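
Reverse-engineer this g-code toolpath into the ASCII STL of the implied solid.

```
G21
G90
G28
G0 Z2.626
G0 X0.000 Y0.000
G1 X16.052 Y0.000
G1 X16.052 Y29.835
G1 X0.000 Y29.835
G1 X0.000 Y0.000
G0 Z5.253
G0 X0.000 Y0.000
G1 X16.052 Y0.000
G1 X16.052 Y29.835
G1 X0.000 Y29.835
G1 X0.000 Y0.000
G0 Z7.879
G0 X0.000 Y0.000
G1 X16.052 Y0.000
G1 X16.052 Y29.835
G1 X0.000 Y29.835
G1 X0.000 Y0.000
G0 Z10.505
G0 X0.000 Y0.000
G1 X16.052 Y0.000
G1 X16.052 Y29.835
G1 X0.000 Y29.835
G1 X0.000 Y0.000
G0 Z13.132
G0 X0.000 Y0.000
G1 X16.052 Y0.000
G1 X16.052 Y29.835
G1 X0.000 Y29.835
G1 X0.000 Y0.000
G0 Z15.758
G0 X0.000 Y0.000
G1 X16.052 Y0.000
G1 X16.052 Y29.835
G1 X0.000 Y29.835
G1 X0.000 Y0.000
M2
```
solid part
  facet normal 0.0000 0.0000 -1.0000
    outer loop
      vertex 16.052 29.835 0.000
      vertex 16.052 0.000 0.000
      vertex 0.000 0.000 0.000
    endloop
  endfacet
  facet normal 0.0000 0.0000 -1.0000
    outer loop
      vertex 0.000 29.835 0.000
      vertex 16.052 29.835 0.000
      vertex 0.000 0.000 0.000
    endloop
  endfacet
  facet normal 0.0000 0.0000 1.0000
    outer loop
      vertex 0.000 0.000 15.758
      vertex 16.052 0.000 15.758
      vertex 16.052 29.835 15.758
    endloop
  endfacet
  facet normal 0.0000 0.0000 1.0000
    outer loop
      vertex 0.000 0.000 15.758
      vertex 16.052 29.835 15.758
      vertex 0.000 29.835 15.758
    endloop
  endfacet
  facet normal 0.0000 -1.0000 0.0000
    outer loop
      vertex 0.000 0.000 0.000
      vertex 16.052 0.000 0.000
      vertex 16.052 0.000 15.758
    endloop
  endfacet
  facet normal 0.0000 -1.0000 0.0000
    outer loop
      vertex 0.000 0.000 0.000
      vertex 16.052 0.000 15.758
      vertex 0.000 0.000 15.758
    endloop
  endfacet
  facet normal 0.0000 1.0000 0.0000
    outer loop
      vertex 16.052 29.835 15.758
      vertex 16.052 29.835 0.000
      vertex 0.000 29.835 0.000
    endloop
  endfacet
  facet normal 0.0000 1.0000 0.0000
    outer loop
      vertex 0.000 29.835 15.758
      vertex 16.052 29.835 15.758
      vertex 0.000 29.835 0.000
    endloop
  endfacet
  facet normal -1.0000 0.0000 0.0000
    outer loop
      vertex 0.000 29.835 15.758
      vertex 0.000 29.835 0.000
      vertex 0.000 0.000 0.000
    endloop
  endfacet
  facet normal -1.0000 0.0000 0.0000
    outer loop
      vertex 0.000 0.000 15.758
      vertex 0.000 29.835 15.758
      vertex 0.000 0.000 0.000
    endloop
  endfacet
  facet normal 1.0000 0.0000 0.0000
    outer loop
      vertex 16.052 0.000 0.000
      vertex 16.052 29.835 0.000
      vertex 16.052 29.835 15.758
    endloop
  endfacet
  facet normal 1.0000 0.0000 0.0000
    outer loop
      vertex 16.052 0.000 0.000
      vertex 16.052 29.835 15.758
      vertex 16.052 0.000 15.758
    endloop
  endfacet
endsolid part

The G0 Z moves step by Δz≈2.626 mm. Every layer's G1 loop is the same polygon, so the solid is a straight extrusion of it from z=0 to z≈15.8. Closing with flat bottom and top caps and triangulating gives 12 facets — a rectangular box, roughly 16.1 × 29.8 mm footprint and 15.8 mm tall.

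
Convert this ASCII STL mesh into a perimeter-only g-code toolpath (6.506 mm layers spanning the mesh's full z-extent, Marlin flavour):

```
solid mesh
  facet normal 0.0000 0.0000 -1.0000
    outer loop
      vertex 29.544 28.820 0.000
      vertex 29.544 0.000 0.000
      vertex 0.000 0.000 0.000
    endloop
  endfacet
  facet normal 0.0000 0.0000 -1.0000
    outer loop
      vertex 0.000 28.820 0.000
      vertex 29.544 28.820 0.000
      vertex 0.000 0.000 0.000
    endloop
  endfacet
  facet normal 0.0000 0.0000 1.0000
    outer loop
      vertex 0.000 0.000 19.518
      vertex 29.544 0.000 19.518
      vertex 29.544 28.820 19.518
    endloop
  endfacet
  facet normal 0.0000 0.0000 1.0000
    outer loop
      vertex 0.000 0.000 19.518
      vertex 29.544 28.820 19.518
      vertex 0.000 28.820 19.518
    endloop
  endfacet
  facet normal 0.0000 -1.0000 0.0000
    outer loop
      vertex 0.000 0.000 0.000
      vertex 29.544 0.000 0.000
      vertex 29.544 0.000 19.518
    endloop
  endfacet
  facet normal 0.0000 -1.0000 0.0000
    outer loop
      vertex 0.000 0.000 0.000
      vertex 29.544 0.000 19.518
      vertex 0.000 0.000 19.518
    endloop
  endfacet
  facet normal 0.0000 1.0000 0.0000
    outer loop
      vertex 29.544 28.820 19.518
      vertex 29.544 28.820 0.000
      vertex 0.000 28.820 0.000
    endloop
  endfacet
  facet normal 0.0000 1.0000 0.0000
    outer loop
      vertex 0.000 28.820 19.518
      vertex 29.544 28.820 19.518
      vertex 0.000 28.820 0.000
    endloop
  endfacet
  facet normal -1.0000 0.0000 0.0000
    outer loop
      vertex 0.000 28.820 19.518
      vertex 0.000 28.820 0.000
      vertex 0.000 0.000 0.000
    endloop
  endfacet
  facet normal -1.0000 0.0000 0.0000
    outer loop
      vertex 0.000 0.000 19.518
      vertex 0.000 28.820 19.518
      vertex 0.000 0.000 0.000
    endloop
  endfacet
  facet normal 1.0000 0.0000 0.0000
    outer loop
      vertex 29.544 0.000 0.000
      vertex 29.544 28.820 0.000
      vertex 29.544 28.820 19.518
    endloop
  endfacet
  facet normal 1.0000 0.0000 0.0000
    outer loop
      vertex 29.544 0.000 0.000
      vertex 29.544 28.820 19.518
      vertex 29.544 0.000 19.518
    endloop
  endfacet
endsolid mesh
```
; perimeter-only toolpath
G21 ; units = mm
G90 ; absolute positioning
G28 ; home
; layer 1
G0 Z6.506
G0 X0.000 Y0.000
G1 X29.544 Y0.000
G1 X29.544 Y28.820
G1 X0.000 Y28.820
G1 X0.000 Y0.000
; layer 2
G0 Z13.012
G0 X0.000 Y0.000
G1 X29.544 Y0.000
G1 X29.544 Y28.820
G1 X0.000 Y28.820
G1 X0.000 Y0.000
; layer 3
G0 Z19.518
G0 X0.000 Y0.000
G1 X29.544 Y0.000
G1 X29.544 Y28.820
G1 X0.000 Y28.820
G1 X0.000 Y0.000
M2 ; end

The solid is a rectangular box, roughly 29.5 × 28.8 mm footprint and 19.5 mm tall. Slicing at Δz = 6.506 mm — 3 equal slices spanning the solid's height, so layer i sits at z = i·h/3 — gives 3 non-empty perimeters. Each is a 4-segment closed polygon; G0 lifts to the layer z and rapids to the start vertex, then G1 traces the edges.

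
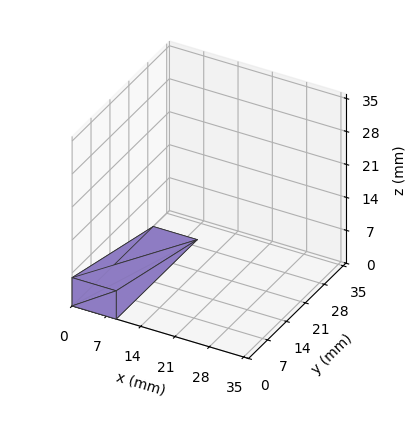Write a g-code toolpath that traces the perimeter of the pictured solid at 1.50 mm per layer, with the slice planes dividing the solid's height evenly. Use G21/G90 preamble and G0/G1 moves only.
Reading the render: the shape is a wedge (ramp): 9 × 30 mm base, rising to 6 mm along the y=0 edge and sloping linearly to z=0 at y=30 (dimensions read to the nearest mm from the axis ticks). For the g-code, the solid's height is divided into equal slices at the stated Δz and each level perimeter traced with G1 moves after a G0 lift.

; perimeter-only toolpath
G21 ; units = mm
G90 ; absolute positioning
G28 ; home
; layer 1
G0 Z1.50
G0 X0.00 Y0.00
G1 X9.00 Y0.00
G1 X9.00 Y22.50
G1 X0.00 Y22.50
G1 X0.00 Y0.00
; layer 2
G0 Z3.00
G0 X0.00 Y0.00
G1 X9.00 Y0.00
G1 X9.00 Y15.00
G1 X0.00 Y15.00
G1 X0.00 Y0.00
; layer 3
G0 Z4.50
G0 X0.00 Y0.00
G1 X9.00 Y0.00
G1 X9.00 Y7.50
G1 X0.00 Y7.50
G1 X0.00 Y0.00
M2 ; end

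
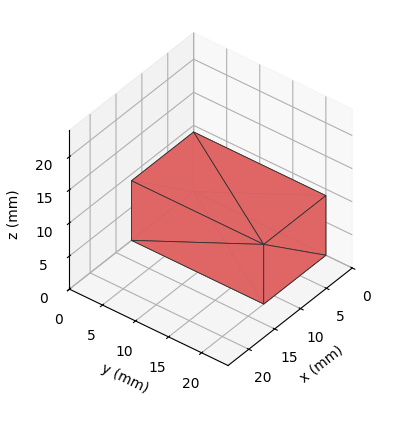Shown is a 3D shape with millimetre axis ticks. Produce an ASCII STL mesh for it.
Reading the render: the shape is a rectangular box, roughly 12 × 20 mm footprint and 9 mm tall (dimensions read to the nearest mm from the axis ticks). For the STL, each face is triangulated and given an outward normal.

solid part
  facet normal 0.0000 0.0000 -1.0000
    outer loop
      vertex 12.0 20.0 0.0
      vertex 12.0 0.0 0.0
      vertex 0.0 0.0 0.0
    endloop
  endfacet
  facet normal 0.0000 0.0000 -1.0000
    outer loop
      vertex 0.0 20.0 0.0
      vertex 12.0 20.0 0.0
      vertex 0.0 0.0 0.0
    endloop
  endfacet
  facet normal 0.0000 0.0000 1.0000
    outer loop
      vertex 0.0 0.0 9.0
      vertex 12.0 0.0 9.0
      vertex 12.0 20.0 9.0
    endloop
  endfacet
  facet normal 0.0000 0.0000 1.0000
    outer loop
      vertex 0.0 0.0 9.0
      vertex 12.0 20.0 9.0
      vertex 0.0 20.0 9.0
    endloop
  endfacet
  facet normal 0.0000 -1.0000 0.0000
    outer loop
      vertex 0.0 0.0 0.0
      vertex 12.0 0.0 0.0
      vertex 12.0 0.0 9.0
    endloop
  endfacet
  facet normal 0.0000 -1.0000 0.0000
    outer loop
      vertex 0.0 0.0 0.0
      vertex 12.0 0.0 9.0
      vertex 0.0 0.0 9.0
    endloop
  endfacet
  facet normal 0.0000 1.0000 0.0000
    outer loop
      vertex 12.0 20.0 9.0
      vertex 12.0 20.0 0.0
      vertex 0.0 20.0 0.0
    endloop
  endfacet
  facet normal 0.0000 1.0000 0.0000
    outer loop
      vertex 0.0 20.0 9.0
      vertex 12.0 20.0 9.0
      vertex 0.0 20.0 0.0
    endloop
  endfacet
  facet normal -1.0000 0.0000 0.0000
    outer loop
      vertex 0.0 20.0 9.0
      vertex 0.0 20.0 0.0
      vertex 0.0 0.0 0.0
    endloop
  endfacet
  facet normal -1.0000 0.0000 0.0000
    outer loop
      vertex 0.0 0.0 9.0
      vertex 0.0 20.0 9.0
      vertex 0.0 0.0 0.0
    endloop
  endfacet
  facet normal 1.0000 0.0000 0.0000
    outer loop
      vertex 12.0 0.0 0.0
      vertex 12.0 20.0 0.0
      vertex 12.0 20.0 9.0
    endloop
  endfacet
  facet normal 1.0000 0.0000 0.0000
    outer loop
      vertex 12.0 0.0 0.0
      vertex 12.0 20.0 9.0
      vertex 12.0 0.0 9.0
    endloop
  endfacet
endsolid part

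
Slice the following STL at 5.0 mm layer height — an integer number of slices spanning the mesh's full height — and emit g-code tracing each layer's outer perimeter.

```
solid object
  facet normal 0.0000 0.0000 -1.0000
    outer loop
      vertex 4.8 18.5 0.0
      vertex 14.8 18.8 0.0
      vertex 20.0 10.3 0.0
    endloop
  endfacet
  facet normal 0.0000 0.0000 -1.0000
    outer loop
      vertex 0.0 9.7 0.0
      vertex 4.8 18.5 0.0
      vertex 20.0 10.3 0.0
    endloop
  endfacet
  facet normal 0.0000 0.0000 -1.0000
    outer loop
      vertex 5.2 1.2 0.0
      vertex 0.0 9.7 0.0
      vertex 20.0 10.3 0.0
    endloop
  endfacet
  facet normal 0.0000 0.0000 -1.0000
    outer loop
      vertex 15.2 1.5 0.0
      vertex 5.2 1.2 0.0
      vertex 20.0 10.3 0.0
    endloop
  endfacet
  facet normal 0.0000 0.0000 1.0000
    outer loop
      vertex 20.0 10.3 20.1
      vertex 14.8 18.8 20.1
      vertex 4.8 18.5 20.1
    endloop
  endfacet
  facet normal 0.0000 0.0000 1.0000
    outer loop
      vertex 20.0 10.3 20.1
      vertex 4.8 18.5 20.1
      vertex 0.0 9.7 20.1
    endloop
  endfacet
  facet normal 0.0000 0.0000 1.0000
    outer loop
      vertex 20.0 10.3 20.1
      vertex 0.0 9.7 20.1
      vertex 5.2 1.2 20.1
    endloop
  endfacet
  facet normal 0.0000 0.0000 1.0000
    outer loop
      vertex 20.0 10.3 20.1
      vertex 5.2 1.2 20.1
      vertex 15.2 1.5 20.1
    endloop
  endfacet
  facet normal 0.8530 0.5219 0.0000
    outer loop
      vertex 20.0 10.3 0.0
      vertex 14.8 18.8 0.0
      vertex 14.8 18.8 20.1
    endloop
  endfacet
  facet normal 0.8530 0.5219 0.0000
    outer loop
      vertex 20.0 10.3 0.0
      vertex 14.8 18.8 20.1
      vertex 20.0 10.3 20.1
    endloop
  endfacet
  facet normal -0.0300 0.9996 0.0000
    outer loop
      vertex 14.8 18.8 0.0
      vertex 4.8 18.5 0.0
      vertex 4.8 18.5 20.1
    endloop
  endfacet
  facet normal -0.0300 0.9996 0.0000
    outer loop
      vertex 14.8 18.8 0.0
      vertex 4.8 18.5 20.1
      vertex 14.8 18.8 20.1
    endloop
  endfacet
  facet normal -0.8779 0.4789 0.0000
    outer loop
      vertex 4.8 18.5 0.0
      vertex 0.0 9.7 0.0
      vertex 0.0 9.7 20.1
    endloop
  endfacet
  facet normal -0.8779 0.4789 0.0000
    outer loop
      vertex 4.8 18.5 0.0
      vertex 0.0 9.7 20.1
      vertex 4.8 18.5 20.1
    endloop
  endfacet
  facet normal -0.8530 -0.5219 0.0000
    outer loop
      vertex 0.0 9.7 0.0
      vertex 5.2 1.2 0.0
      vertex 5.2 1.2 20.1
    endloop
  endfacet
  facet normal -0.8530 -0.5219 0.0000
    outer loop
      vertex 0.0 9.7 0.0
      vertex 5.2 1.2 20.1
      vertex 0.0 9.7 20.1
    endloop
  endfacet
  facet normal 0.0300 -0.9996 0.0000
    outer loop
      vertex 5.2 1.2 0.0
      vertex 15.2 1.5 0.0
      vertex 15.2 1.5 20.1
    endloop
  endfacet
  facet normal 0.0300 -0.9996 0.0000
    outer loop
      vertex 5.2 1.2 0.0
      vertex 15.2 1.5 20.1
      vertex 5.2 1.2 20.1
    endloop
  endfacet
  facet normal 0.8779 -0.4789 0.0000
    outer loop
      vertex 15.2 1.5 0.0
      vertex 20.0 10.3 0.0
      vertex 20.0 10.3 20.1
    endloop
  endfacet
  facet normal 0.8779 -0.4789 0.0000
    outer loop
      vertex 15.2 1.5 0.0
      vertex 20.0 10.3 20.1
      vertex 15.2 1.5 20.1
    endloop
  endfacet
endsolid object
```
; perimeter-only toolpath
G21 ; units = mm
G90 ; absolute positioning
G28 ; home
; layer 1
G0 Z5.0
G0 X20.0 Y10.3
G1 X14.8 Y18.8
G1 X4.8 Y18.5
G1 X0.0 Y9.7
G1 X5.2 Y1.2
G1 X15.2 Y1.5
G1 X20.0 Y10.3
; layer 2
G0 Z10.1
G0 X20.0 Y10.3
G1 X14.8 Y18.8
G1 X4.8 Y18.5
G1 X0.0 Y9.7
G1 X5.2 Y1.2
G1 X15.2 Y1.5
G1 X20.0 Y10.3
; layer 3
G0 Z15.1
G0 X20.0 Y10.3
G1 X14.8 Y18.8
G1 X4.8 Y18.5
G1 X0.0 Y9.7
G1 X5.2 Y1.2
G1 X15.2 Y1.5
G1 X20.0 Y10.3
; layer 4
G0 Z20.1
G0 X20.0 Y10.3
G1 X14.8 Y18.8
G1 X4.8 Y18.5
G1 X0.0 Y9.7
G1 X5.2 Y1.2
G1 X15.2 Y1.5
G1 X20.0 Y10.3
M2 ; end

The solid is a regular 6-sided prism (a cylinder approximated with 6 flat sides), circumscribed radius ≈ 10 mm, height ≈ 20.1 mm. Slicing at Δz = 5.0 mm — 4 equal slices spanning the solid's height, so layer i sits at z = i·h/4 — gives 4 non-empty perimeters. Each is a 6-segment closed polygon; G0 lifts to the layer z and rapids to the start vertex, then G1 traces the edges.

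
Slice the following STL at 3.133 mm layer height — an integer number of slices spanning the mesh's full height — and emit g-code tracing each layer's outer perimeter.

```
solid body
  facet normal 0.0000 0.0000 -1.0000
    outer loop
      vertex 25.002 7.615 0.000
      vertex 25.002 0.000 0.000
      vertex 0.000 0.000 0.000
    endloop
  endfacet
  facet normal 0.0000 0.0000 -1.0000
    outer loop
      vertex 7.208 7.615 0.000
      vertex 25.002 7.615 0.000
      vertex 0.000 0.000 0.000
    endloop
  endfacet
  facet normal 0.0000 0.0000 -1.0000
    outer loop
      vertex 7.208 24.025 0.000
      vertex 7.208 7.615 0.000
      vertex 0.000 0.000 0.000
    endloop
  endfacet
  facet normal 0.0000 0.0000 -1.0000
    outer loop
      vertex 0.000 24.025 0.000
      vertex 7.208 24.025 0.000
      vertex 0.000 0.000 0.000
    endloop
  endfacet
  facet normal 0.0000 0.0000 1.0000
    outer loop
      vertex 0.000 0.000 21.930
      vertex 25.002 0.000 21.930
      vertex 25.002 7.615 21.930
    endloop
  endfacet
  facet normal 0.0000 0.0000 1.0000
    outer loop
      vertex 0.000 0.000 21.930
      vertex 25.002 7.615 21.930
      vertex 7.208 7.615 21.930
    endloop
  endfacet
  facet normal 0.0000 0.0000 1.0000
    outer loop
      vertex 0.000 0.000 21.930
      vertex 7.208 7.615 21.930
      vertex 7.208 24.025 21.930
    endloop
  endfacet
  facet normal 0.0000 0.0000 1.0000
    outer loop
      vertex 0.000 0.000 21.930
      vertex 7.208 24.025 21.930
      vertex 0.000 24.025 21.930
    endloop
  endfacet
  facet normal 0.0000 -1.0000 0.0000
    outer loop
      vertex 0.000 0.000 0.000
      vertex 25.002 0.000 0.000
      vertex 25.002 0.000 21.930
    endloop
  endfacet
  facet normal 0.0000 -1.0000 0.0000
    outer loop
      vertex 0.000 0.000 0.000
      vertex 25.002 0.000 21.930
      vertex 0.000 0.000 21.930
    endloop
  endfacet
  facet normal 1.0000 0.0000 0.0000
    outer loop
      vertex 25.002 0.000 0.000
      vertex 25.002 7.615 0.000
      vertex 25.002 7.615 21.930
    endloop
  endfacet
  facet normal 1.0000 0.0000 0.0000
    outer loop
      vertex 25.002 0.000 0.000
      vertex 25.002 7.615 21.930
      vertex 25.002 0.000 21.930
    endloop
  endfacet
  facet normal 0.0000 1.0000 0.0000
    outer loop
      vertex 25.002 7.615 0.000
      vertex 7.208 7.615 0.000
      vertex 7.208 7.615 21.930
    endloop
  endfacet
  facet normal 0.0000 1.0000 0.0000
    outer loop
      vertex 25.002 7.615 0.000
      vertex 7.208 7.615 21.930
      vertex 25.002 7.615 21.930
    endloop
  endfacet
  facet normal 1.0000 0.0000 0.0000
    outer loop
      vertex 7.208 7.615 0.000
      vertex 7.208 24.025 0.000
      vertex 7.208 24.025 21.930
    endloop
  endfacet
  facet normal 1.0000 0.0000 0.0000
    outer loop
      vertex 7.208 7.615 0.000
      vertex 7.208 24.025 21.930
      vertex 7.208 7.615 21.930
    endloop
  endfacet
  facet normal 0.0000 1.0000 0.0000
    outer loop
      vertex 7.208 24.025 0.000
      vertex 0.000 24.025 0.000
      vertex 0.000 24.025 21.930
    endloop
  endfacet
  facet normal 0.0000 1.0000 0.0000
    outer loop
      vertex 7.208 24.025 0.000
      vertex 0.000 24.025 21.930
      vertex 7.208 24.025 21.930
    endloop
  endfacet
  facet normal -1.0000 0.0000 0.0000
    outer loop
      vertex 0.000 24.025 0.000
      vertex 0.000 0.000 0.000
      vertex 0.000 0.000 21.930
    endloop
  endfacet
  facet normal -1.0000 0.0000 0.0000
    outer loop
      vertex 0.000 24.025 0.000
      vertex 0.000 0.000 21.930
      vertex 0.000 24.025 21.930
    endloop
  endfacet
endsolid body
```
; perimeter-only toolpath
G21 ; units = mm
G90 ; absolute positioning
G28 ; home
; layer 1
G0 Z3.133
G0 X0.000 Y0.000
G1 X25.002 Y0.000
G1 X25.002 Y7.615
G1 X7.208 Y7.615
G1 X7.208 Y24.025
G1 X0.000 Y24.025
G1 X0.000 Y0.000
; layer 2
G0 Z6.266
G0 X0.000 Y0.000
G1 X25.002 Y0.000
G1 X25.002 Y7.615
G1 X7.208 Y7.615
G1 X7.208 Y24.025
G1 X0.000 Y24.025
G1 X0.000 Y0.000
; layer 3
G0 Z9.399
G0 X0.000 Y0.000
G1 X25.002 Y0.000
G1 X25.002 Y7.615
G1 X7.208 Y7.615
G1 X7.208 Y24.025
G1 X0.000 Y24.025
G1 X0.000 Y0.000
; layer 4
G0 Z12.531
G0 X0.000 Y0.000
G1 X25.002 Y0.000
G1 X25.002 Y7.615
G1 X7.208 Y7.615
G1 X7.208 Y24.025
G1 X0.000 Y24.025
G1 X0.000 Y0.000
; layer 5
G0 Z15.664
G0 X0.000 Y0.000
G1 X25.002 Y0.000
G1 X25.002 Y7.615
G1 X7.208 Y7.615
G1 X7.208 Y24.025
G1 X0.000 Y24.025
G1 X0.000 Y0.000
; layer 6
G0 Z18.797
G0 X0.000 Y0.000
G1 X25.002 Y0.000
G1 X25.002 Y7.615
G1 X7.208 Y7.615
G1 X7.208 Y24.025
G1 X0.000 Y24.025
G1 X0.000 Y0.000
; layer 7
G0 Z21.930
G0 X0.000 Y0.000
G1 X25.002 Y0.000
G1 X25.002 Y7.615
G1 X7.208 Y7.615
G1 X7.208 Y24.025
G1 X0.000 Y24.025
G1 X0.000 Y0.000
M2 ; end

The solid is an L-shaped prism: outer 25 × 24 mm, arm thicknesses ≈ 7.62 mm (horizontal) and 7.21 mm (vertical), extruded 21.9 mm in z. Slicing at Δz = 3.133 mm — 7 equal slices spanning the solid's height, so layer i sits at z = i·h/7 — gives 7 non-empty perimeters. Each is a 6-segment closed polygon; G0 lifts to the layer z and rapids to the start vertex, then G1 traces the edges.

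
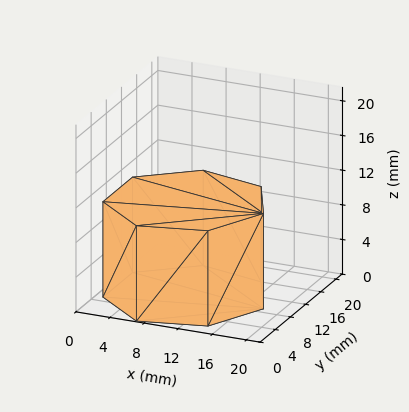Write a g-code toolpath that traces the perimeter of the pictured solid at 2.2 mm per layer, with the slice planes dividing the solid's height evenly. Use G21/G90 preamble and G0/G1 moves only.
Reading the render: the shape is a regular 7-sided prism (a cylinder approximated with 7 flat sides), circumscribed radius ≈ 9 mm, height ≈ 11 mm (dimensions read to the nearest mm from the axis ticks). For the g-code, the solid's height is divided into equal slices at the stated Δz and each level perimeter traced with G1 moves after a G0 lift.

; perimeter-only toolpath
G21 ; units = mm
G90 ; absolute positioning
G28 ; home
; layer 1
G0 Z2.2
G0 X18.0 Y9.0
G1 X14.6 Y16.0
G1 X7.0 Y17.8
G1 X0.9 Y12.9
G1 X0.9 Y5.1
G1 X7.0 Y0.2
G1 X14.6 Y2.0
G1 X18.0 Y9.0
; layer 2
G0 Z4.4
G0 X18.0 Y9.0
G1 X14.6 Y16.0
G1 X7.0 Y17.8
G1 X0.9 Y12.9
G1 X0.9 Y5.1
G1 X7.0 Y0.2
G1 X14.6 Y2.0
G1 X18.0 Y9.0
; layer 3
G0 Z6.6
G0 X18.0 Y9.0
G1 X14.6 Y16.0
G1 X7.0 Y17.8
G1 X0.9 Y12.9
G1 X0.9 Y5.1
G1 X7.0 Y0.2
G1 X14.6 Y2.0
G1 X18.0 Y9.0
; layer 4
G0 Z8.8
G0 X18.0 Y9.0
G1 X14.6 Y16.0
G1 X7.0 Y17.8
G1 X0.9 Y12.9
G1 X0.9 Y5.1
G1 X7.0 Y0.2
G1 X14.6 Y2.0
G1 X18.0 Y9.0
; layer 5
G0 Z11.0
G0 X18.0 Y9.0
G1 X14.6 Y16.0
G1 X7.0 Y17.8
G1 X0.9 Y12.9
G1 X0.9 Y5.1
G1 X7.0 Y0.2
G1 X14.6 Y2.0
G1 X18.0 Y9.0
M2 ; end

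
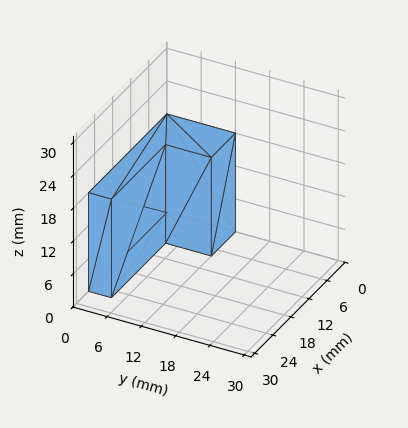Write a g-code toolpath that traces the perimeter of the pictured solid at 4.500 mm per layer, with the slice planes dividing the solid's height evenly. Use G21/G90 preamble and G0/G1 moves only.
Reading the render: the shape is an L-shaped prism: outer 26 × 12 mm, arm thicknesses ≈ 4 mm (horizontal) and 8 mm (vertical), extruded 18 mm in z (dimensions read to the nearest mm from the axis ticks). For the g-code, the solid's height is divided into equal slices at the stated Δz and each level perimeter traced with G1 moves after a G0 lift.

; perimeter-only toolpath
G21 ; units = mm
G90 ; absolute positioning
G28 ; home
; layer 1
G0 Z4.500
G0 X0.000 Y0.000
G1 X26.000 Y0.000
G1 X26.000 Y4.000
G1 X8.000 Y4.000
G1 X8.000 Y12.000
G1 X0.000 Y12.000
G1 X0.000 Y0.000
; layer 2
G0 Z9.000
G0 X0.000 Y0.000
G1 X26.000 Y0.000
G1 X26.000 Y4.000
G1 X8.000 Y4.000
G1 X8.000 Y12.000
G1 X0.000 Y12.000
G1 X0.000 Y0.000
; layer 3
G0 Z13.500
G0 X0.000 Y0.000
G1 X26.000 Y0.000
G1 X26.000 Y4.000
G1 X8.000 Y4.000
G1 X8.000 Y12.000
G1 X0.000 Y12.000
G1 X0.000 Y0.000
; layer 4
G0 Z18.000
G0 X0.000 Y0.000
G1 X26.000 Y0.000
G1 X26.000 Y4.000
G1 X8.000 Y4.000
G1 X8.000 Y12.000
G1 X0.000 Y12.000
G1 X0.000 Y0.000
M2 ; end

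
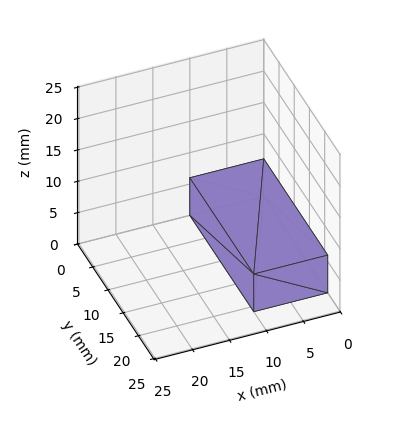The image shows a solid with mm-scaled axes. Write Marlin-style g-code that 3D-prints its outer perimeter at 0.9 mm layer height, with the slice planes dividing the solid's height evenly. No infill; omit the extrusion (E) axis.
Reading the render: the shape is a rectangular box, roughly 10 × 21 mm footprint and 6 mm tall (dimensions read to the nearest mm from the axis ticks). For the g-code, the solid's height is divided into equal slices at the stated Δz and each level perimeter traced with G1 moves after a G0 lift.

; perimeter-only toolpath
G21 ; units = mm
G90 ; absolute positioning
G28 ; home
; layer 1
G0 Z0.9
G0 X0.0 Y0.0
G1 X10.0 Y0.0
G1 X10.0 Y21.0
G1 X0.0 Y21.0
G1 X0.0 Y0.0
; layer 2
G0 Z1.7
G0 X0.0 Y0.0
G1 X10.0 Y0.0
G1 X10.0 Y21.0
G1 X0.0 Y21.0
G1 X0.0 Y0.0
; layer 3
G0 Z2.6
G0 X0.0 Y0.0
G1 X10.0 Y0.0
G1 X10.0 Y21.0
G1 X0.0 Y21.0
G1 X0.0 Y0.0
; layer 4
G0 Z3.4
G0 X0.0 Y0.0
G1 X10.0 Y0.0
G1 X10.0 Y21.0
G1 X0.0 Y21.0
G1 X0.0 Y0.0
; layer 5
G0 Z4.3
G0 X0.0 Y0.0
G1 X10.0 Y0.0
G1 X10.0 Y21.0
G1 X0.0 Y21.0
G1 X0.0 Y0.0
; layer 6
G0 Z5.1
G0 X0.0 Y0.0
G1 X10.0 Y0.0
G1 X10.0 Y21.0
G1 X0.0 Y21.0
G1 X0.0 Y0.0
; layer 7
G0 Z6.0
G0 X0.0 Y0.0
G1 X10.0 Y0.0
G1 X10.0 Y21.0
G1 X0.0 Y21.0
G1 X0.0 Y0.0
M2 ; end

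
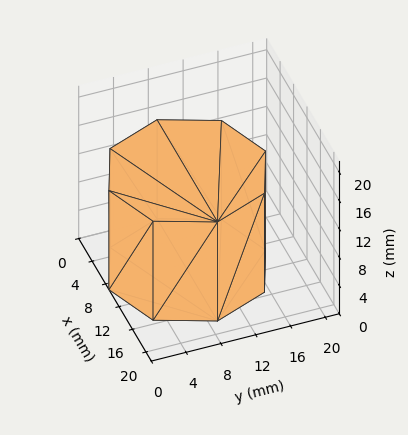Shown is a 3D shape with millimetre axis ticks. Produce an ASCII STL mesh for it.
Reading the render: the shape is a regular 8-sided prism (a cylinder approximated with 8 flat sides), circumscribed radius ≈ 9 mm, height ≈ 14 mm (dimensions read to the nearest mm from the axis ticks). For the STL, each face is triangulated and given an outward normal.

solid part
  facet normal 0.0000 0.0000 -1.0000
    outer loop
      vertex 9.0 18.0 0.0
      vertex 15.4 15.4 0.0
      vertex 18.0 9.0 0.0
    endloop
  endfacet
  facet normal 0.0000 0.0000 -1.0000
    outer loop
      vertex 2.6 15.4 0.0
      vertex 9.0 18.0 0.0
      vertex 18.0 9.0 0.0
    endloop
  endfacet
  facet normal 0.0000 0.0000 -1.0000
    outer loop
      vertex 0.0 9.0 0.0
      vertex 2.6 15.4 0.0
      vertex 18.0 9.0 0.0
    endloop
  endfacet
  facet normal 0.0000 0.0000 -1.0000
    outer loop
      vertex 2.6 2.6 0.0
      vertex 0.0 9.0 0.0
      vertex 18.0 9.0 0.0
    endloop
  endfacet
  facet normal 0.0000 0.0000 -1.0000
    outer loop
      vertex 9.0 0.0 0.0
      vertex 2.6 2.6 0.0
      vertex 18.0 9.0 0.0
    endloop
  endfacet
  facet normal 0.0000 0.0000 -1.0000
    outer loop
      vertex 15.4 2.6 0.0
      vertex 9.0 0.0 0.0
      vertex 18.0 9.0 0.0
    endloop
  endfacet
  facet normal 0.0000 0.0000 1.0000
    outer loop
      vertex 18.0 9.0 14.0
      vertex 15.4 15.4 14.0
      vertex 9.0 18.0 14.0
    endloop
  endfacet
  facet normal 0.0000 0.0000 1.0000
    outer loop
      vertex 18.0 9.0 14.0
      vertex 9.0 18.0 14.0
      vertex 2.6 15.4 14.0
    endloop
  endfacet
  facet normal 0.0000 0.0000 1.0000
    outer loop
      vertex 18.0 9.0 14.0
      vertex 2.6 15.4 14.0
      vertex 0.0 9.0 14.0
    endloop
  endfacet
  facet normal 0.0000 0.0000 1.0000
    outer loop
      vertex 18.0 9.0 14.0
      vertex 0.0 9.0 14.0
      vertex 2.6 2.6 14.0
    endloop
  endfacet
  facet normal 0.0000 0.0000 1.0000
    outer loop
      vertex 18.0 9.0 14.0
      vertex 2.6 2.6 14.0
      vertex 9.0 0.0 14.0
    endloop
  endfacet
  facet normal 0.0000 0.0000 1.0000
    outer loop
      vertex 18.0 9.0 14.0
      vertex 9.0 0.0 14.0
      vertex 15.4 2.6 14.0
    endloop
  endfacet
  facet normal 0.9265 0.3764 0.0000
    outer loop
      vertex 18.0 9.0 0.0
      vertex 15.4 15.4 0.0
      vertex 15.4 15.4 14.0
    endloop
  endfacet
  facet normal 0.9265 0.3764 0.0000
    outer loop
      vertex 18.0 9.0 0.0
      vertex 15.4 15.4 14.0
      vertex 18.0 9.0 14.0
    endloop
  endfacet
  facet normal 0.3764 0.9265 0.0000
    outer loop
      vertex 15.4 15.4 0.0
      vertex 9.0 18.0 0.0
      vertex 9.0 18.0 14.0
    endloop
  endfacet
  facet normal 0.3764 0.9265 0.0000
    outer loop
      vertex 15.4 15.4 0.0
      vertex 9.0 18.0 14.0
      vertex 15.4 15.4 14.0
    endloop
  endfacet
  facet normal -0.3764 0.9265 0.0000
    outer loop
      vertex 9.0 18.0 0.0
      vertex 2.6 15.4 0.0
      vertex 2.6 15.4 14.0
    endloop
  endfacet
  facet normal -0.3764 0.9265 0.0000
    outer loop
      vertex 9.0 18.0 0.0
      vertex 2.6 15.4 14.0
      vertex 9.0 18.0 14.0
    endloop
  endfacet
  facet normal -0.9265 0.3764 0.0000
    outer loop
      vertex 2.6 15.4 0.0
      vertex 0.0 9.0 0.0
      vertex 0.0 9.0 14.0
    endloop
  endfacet
  facet normal -0.9265 0.3764 0.0000
    outer loop
      vertex 2.6 15.4 0.0
      vertex 0.0 9.0 14.0
      vertex 2.6 15.4 14.0
    endloop
  endfacet
  facet normal -0.9265 -0.3764 0.0000
    outer loop
      vertex 0.0 9.0 0.0
      vertex 2.6 2.6 0.0
      vertex 2.6 2.6 14.0
    endloop
  endfacet
  facet normal -0.9265 -0.3764 0.0000
    outer loop
      vertex 0.0 9.0 0.0
      vertex 2.6 2.6 14.0
      vertex 0.0 9.0 14.0
    endloop
  endfacet
  facet normal -0.3764 -0.9265 0.0000
    outer loop
      vertex 2.6 2.6 0.0
      vertex 9.0 0.0 0.0
      vertex 9.0 0.0 14.0
    endloop
  endfacet
  facet normal -0.3764 -0.9265 0.0000
    outer loop
      vertex 2.6 2.6 0.0
      vertex 9.0 0.0 14.0
      vertex 2.6 2.6 14.0
    endloop
  endfacet
  facet normal 0.3764 -0.9265 0.0000
    outer loop
      vertex 9.0 0.0 0.0
      vertex 15.4 2.6 0.0
      vertex 15.4 2.6 14.0
    endloop
  endfacet
  facet normal 0.3764 -0.9265 0.0000
    outer loop
      vertex 9.0 0.0 0.0
      vertex 15.4 2.6 14.0
      vertex 9.0 0.0 14.0
    endloop
  endfacet
  facet normal 0.9265 -0.3764 0.0000
    outer loop
      vertex 15.4 2.6 0.0
      vertex 18.0 9.0 0.0
      vertex 18.0 9.0 14.0
    endloop
  endfacet
  facet normal 0.9265 -0.3764 0.0000
    outer loop
      vertex 15.4 2.6 0.0
      vertex 18.0 9.0 14.0
      vertex 15.4 2.6 14.0
    endloop
  endfacet
endsolid part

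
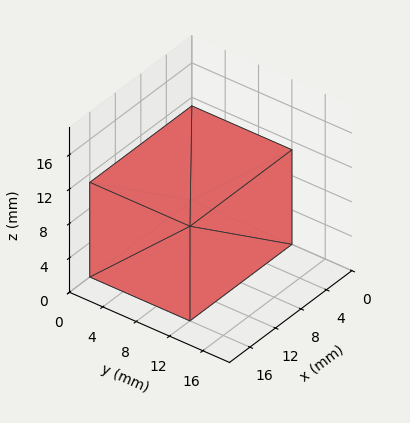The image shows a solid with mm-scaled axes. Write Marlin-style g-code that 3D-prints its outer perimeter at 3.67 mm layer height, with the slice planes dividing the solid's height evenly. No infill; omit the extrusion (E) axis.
Reading the render: the shape is a rectangular box, roughly 16 × 12 mm footprint and 11 mm tall (dimensions read to the nearest mm from the axis ticks). For the g-code, the solid's height is divided into equal slices at the stated Δz and each level perimeter traced with G1 moves after a G0 lift.

; perimeter-only toolpath
G21 ; units = mm
G90 ; absolute positioning
G28 ; home
; layer 1
G0 Z3.67
G0 X0.00 Y0.00
G1 X16.00 Y0.00
G1 X16.00 Y12.00
G1 X0.00 Y12.00
G1 X0.00 Y0.00
; layer 2
G0 Z7.33
G0 X0.00 Y0.00
G1 X16.00 Y0.00
G1 X16.00 Y12.00
G1 X0.00 Y12.00
G1 X0.00 Y0.00
; layer 3
G0 Z11.00
G0 X0.00 Y0.00
G1 X16.00 Y0.00
G1 X16.00 Y12.00
G1 X0.00 Y12.00
G1 X0.00 Y0.00
M2 ; end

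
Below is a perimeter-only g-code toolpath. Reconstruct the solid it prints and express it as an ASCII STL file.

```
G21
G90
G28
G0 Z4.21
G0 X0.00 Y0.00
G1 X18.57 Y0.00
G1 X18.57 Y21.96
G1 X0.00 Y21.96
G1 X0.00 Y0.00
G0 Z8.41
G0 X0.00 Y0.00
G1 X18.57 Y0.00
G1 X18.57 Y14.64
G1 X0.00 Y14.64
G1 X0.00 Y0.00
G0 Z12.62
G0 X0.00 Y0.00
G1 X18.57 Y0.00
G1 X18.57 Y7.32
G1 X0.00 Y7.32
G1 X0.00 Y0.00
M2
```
solid part
  facet normal 0.0000 0.0000 -1.0000
    outer loop
      vertex 18.57 29.28 0.00
      vertex 18.57 0.00 0.00
      vertex 0.00 0.00 0.00
    endloop
  endfacet
  facet normal 0.0000 0.0000 -1.0000
    outer loop
      vertex 0.00 29.28 0.00
      vertex 18.57 29.28 0.00
      vertex 0.00 0.00 0.00
    endloop
  endfacet
  facet normal 0.0000 -1.0000 0.0000
    outer loop
      vertex 0.00 0.00 0.00
      vertex 18.57 0.00 0.00
      vertex 18.57 0.00 16.83
    endloop
  endfacet
  facet normal 0.0000 -1.0000 0.0000
    outer loop
      vertex 0.00 0.00 0.00
      vertex 18.57 0.00 16.83
      vertex 0.00 0.00 16.83
    endloop
  endfacet
  facet normal 0.0000 0.4983 0.8670
    outer loop
      vertex 0.00 0.00 16.83
      vertex 18.57 0.00 16.83
      vertex 18.57 29.28 0.00
    endloop
  endfacet
  facet normal 0.0000 0.4983 0.8670
    outer loop
      vertex 0.00 0.00 16.83
      vertex 18.57 29.28 0.00
      vertex 0.00 29.28 0.00
    endloop
  endfacet
  facet normal -1.0000 0.0000 0.0000
    outer loop
      vertex 0.00 0.00 16.83
      vertex 0.00 29.28 0.00
      vertex 0.00 0.00 0.00
    endloop
  endfacet
  facet normal 1.0000 0.0000 0.0000
    outer loop
      vertex 18.57 0.00 0.00
      vertex 18.57 29.28 0.00
      vertex 18.57 0.00 16.83
    endloop
  endfacet
endsolid part

The G0 Z moves step by Δz≈4.21 mm. The G1 loops shrink linearly with z, so the solid tapers from its base footprint up to z≈16.8. Closing with a flat bottom cap and the tapered top and triangulating gives 8 facets — a wedge (ramp): 18.6 × 29.3 mm base, rising to 16.8 mm along the y=0 edge and sloping linearly to z=0 at y=29.3.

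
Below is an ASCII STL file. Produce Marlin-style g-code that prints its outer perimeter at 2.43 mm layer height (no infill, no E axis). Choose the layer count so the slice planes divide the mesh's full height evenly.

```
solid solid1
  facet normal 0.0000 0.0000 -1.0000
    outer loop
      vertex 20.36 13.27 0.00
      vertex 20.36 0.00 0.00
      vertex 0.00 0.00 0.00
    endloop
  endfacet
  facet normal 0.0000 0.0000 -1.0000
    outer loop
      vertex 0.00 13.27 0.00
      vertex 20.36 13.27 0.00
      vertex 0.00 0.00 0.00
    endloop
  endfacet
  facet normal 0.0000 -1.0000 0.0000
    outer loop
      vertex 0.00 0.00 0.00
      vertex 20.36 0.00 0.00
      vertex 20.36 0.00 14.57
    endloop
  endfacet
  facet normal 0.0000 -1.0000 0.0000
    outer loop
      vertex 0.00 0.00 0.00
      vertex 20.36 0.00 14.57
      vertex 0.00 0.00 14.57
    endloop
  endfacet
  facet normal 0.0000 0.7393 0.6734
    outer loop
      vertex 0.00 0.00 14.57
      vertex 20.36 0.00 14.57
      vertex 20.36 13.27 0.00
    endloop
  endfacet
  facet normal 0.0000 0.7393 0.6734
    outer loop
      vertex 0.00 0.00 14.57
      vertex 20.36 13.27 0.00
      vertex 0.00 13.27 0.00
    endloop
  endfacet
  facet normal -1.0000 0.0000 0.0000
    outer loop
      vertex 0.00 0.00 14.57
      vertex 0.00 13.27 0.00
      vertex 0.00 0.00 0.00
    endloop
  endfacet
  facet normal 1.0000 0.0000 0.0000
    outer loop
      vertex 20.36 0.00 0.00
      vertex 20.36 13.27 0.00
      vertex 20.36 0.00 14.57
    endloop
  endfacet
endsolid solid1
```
; perimeter-only toolpath
G21 ; units = mm
G90 ; absolute positioning
G28 ; home
; layer 1
G0 Z2.43
G0 X0.00 Y0.00
G1 X20.36 Y0.00
G1 X20.36 Y11.06
G1 X0.00 Y11.06
G1 X0.00 Y0.00
; layer 2
G0 Z4.86
G0 X0.00 Y0.00
G1 X20.36 Y0.00
G1 X20.36 Y8.85
G1 X0.00 Y8.85
G1 X0.00 Y0.00
; layer 3
G0 Z7.29
G0 X0.00 Y0.00
G1 X20.36 Y0.00
G1 X20.36 Y6.63
G1 X0.00 Y6.63
G1 X0.00 Y0.00
; layer 4
G0 Z9.71
G0 X0.00 Y0.00
G1 X20.36 Y0.00
G1 X20.36 Y4.42
G1 X0.00 Y4.42
G1 X0.00 Y0.00
; layer 5
G0 Z12.14
G0 X0.00 Y0.00
G1 X20.36 Y0.00
G1 X20.36 Y2.21
G1 X0.00 Y2.21
G1 X0.00 Y0.00
M2 ; end

The solid is a wedge (ramp): 20.4 × 13.3 mm base, rising to 14.6 mm along the y=0 edge and sloping linearly to z=0 at y=13.3. Slicing at Δz = 2.43 mm — 6 equal slices spanning the solid's height, so layer i sits at z = i·h/6 — gives 5 non-empty perimeters. Each is a 4-segment closed polygon; G0 lifts to the layer z and rapids to the start vertex, then G1 traces the edges. The cross-section shrinks linearly with z (the slice at the apex is degenerate and omitted).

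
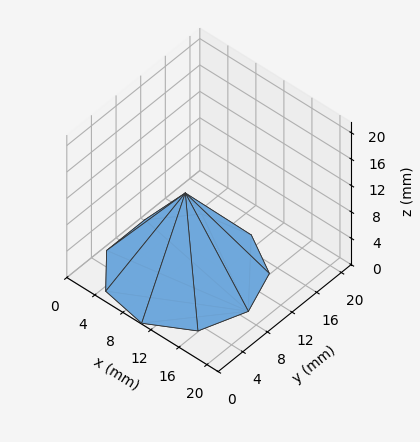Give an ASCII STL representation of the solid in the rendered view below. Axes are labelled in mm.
Reading the render: the shape is a regular 9-sided pyramid, base circumscribed radius ≈ 9 mm, apex at z ≈ 12 mm (dimensions read to the nearest mm from the axis ticks). For the STL, each face is triangulated and given an outward normal.

solid part
  facet normal 0.0000 0.0000 -1.0000
    outer loop
      vertex 10.6 17.9 0.0
      vertex 15.9 14.8 0.0
      vertex 18.0 9.0 0.0
    endloop
  endfacet
  facet normal 0.0000 0.0000 -1.0000
    outer loop
      vertex 4.5 16.8 0.0
      vertex 10.6 17.9 0.0
      vertex 18.0 9.0 0.0
    endloop
  endfacet
  facet normal 0.0000 0.0000 -1.0000
    outer loop
      vertex 0.5 12.1 0.0
      vertex 4.5 16.8 0.0
      vertex 18.0 9.0 0.0
    endloop
  endfacet
  facet normal 0.0000 0.0000 -1.0000
    outer loop
      vertex 0.5 5.9 0.0
      vertex 0.5 12.1 0.0
      vertex 18.0 9.0 0.0
    endloop
  endfacet
  facet normal 0.0000 0.0000 -1.0000
    outer loop
      vertex 4.5 1.2 0.0
      vertex 0.5 5.9 0.0
      vertex 18.0 9.0 0.0
    endloop
  endfacet
  facet normal 0.0000 0.0000 -1.0000
    outer loop
      vertex 10.6 0.1 0.0
      vertex 4.5 1.2 0.0
      vertex 18.0 9.0 0.0
    endloop
  endfacet
  facet normal 0.0000 0.0000 -1.0000
    outer loop
      vertex 15.9 3.2 0.0
      vertex 10.6 0.1 0.0
      vertex 18.0 9.0 0.0
    endloop
  endfacet
  facet normal 0.7684 0.2782 0.5763
    outer loop
      vertex 18.0 9.0 0.0
      vertex 15.9 14.8 0.0
      vertex 9.0 9.0 12.0
    endloop
  endfacet
  facet normal 0.4122 0.7047 0.5776
    outer loop
      vertex 15.9 14.8 0.0
      vertex 10.6 17.9 0.0
      vertex 9.0 9.0 12.0
    endloop
  endfacet
  facet normal -0.1450 0.8039 0.5769
    outer loop
      vertex 10.6 17.9 0.0
      vertex 4.5 16.8 0.0
      vertex 9.0 9.0 12.0
    endloop
  endfacet
  facet normal -0.6219 0.5292 0.5772
    outer loop
      vertex 4.5 16.8 0.0
      vertex 0.5 12.1 0.0
      vertex 9.0 9.0 12.0
    endloop
  endfacet
  facet normal -0.8160 0.0000 0.5780
    outer loop
      vertex 0.5 12.1 0.0
      vertex 0.5 5.9 0.0
      vertex 9.0 9.0 12.0
    endloop
  endfacet
  facet normal -0.6219 -0.5292 0.5772
    outer loop
      vertex 0.5 5.9 0.0
      vertex 4.5 1.2 0.0
      vertex 9.0 9.0 12.0
    endloop
  endfacet
  facet normal -0.1450 -0.8039 0.5769
    outer loop
      vertex 4.5 1.2 0.0
      vertex 10.6 0.1 0.0
      vertex 9.0 9.0 12.0
    endloop
  endfacet
  facet normal 0.4122 -0.7047 0.5776
    outer loop
      vertex 10.6 0.1 0.0
      vertex 15.9 3.2 0.0
      vertex 9.0 9.0 12.0
    endloop
  endfacet
  facet normal 0.7684 -0.2782 0.5763
    outer loop
      vertex 15.9 3.2 0.0
      vertex 18.0 9.0 0.0
      vertex 9.0 9.0 12.0
    endloop
  endfacet
endsolid part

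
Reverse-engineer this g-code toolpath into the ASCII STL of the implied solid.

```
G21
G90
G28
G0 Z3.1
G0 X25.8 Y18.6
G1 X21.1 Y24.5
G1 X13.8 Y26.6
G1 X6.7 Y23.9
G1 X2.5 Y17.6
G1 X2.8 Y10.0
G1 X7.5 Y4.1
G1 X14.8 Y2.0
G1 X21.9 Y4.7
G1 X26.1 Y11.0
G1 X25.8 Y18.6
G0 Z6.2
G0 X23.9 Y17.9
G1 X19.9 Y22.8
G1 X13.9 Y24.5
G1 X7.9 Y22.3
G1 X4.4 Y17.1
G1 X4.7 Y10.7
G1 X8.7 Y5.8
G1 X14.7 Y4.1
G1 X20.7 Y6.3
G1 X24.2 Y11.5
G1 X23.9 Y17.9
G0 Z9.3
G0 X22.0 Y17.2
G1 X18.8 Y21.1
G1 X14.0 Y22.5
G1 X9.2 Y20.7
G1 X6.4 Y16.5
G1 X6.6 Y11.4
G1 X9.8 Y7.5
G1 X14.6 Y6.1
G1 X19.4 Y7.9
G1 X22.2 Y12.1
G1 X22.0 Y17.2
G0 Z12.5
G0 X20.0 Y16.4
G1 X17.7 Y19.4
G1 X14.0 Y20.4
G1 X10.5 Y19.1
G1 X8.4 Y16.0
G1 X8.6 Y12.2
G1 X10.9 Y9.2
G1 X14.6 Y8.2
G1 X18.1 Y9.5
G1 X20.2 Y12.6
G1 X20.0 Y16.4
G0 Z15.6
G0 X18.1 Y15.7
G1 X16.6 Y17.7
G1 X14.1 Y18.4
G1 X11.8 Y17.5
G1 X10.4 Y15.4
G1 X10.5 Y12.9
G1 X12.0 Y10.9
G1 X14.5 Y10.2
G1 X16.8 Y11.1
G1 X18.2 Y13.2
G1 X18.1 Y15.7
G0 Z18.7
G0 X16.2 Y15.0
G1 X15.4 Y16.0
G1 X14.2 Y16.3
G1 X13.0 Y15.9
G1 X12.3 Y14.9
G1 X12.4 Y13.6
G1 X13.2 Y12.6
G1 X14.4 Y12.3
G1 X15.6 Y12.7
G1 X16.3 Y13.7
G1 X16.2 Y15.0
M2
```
solid part
  facet normal 0.0000 0.0000 -1.0000
    outer loop
      vertex 13.7 28.6 0.0
      vertex 22.2 26.2 0.0
      vertex 27.7 19.3 0.0
    endloop
  endfacet
  facet normal 0.0000 0.0000 -1.0000
    outer loop
      vertex 5.4 25.5 0.0
      vertex 13.7 28.6 0.0
      vertex 27.7 19.3 0.0
    endloop
  endfacet
  facet normal 0.0000 0.0000 -1.0000
    outer loop
      vertex 0.5 18.2 0.0
      vertex 5.4 25.5 0.0
      vertex 27.7 19.3 0.0
    endloop
  endfacet
  facet normal 0.0000 0.0000 -1.0000
    outer loop
      vertex 0.9 9.3 0.0
      vertex 0.5 18.2 0.0
      vertex 27.7 19.3 0.0
    endloop
  endfacet
  facet normal 0.0000 0.0000 -1.0000
    outer loop
      vertex 6.4 2.4 0.0
      vertex 0.9 9.3 0.0
      vertex 27.7 19.3 0.0
    endloop
  endfacet
  facet normal 0.0000 0.0000 -1.0000
    outer loop
      vertex 14.9 0.0 0.0
      vertex 6.4 2.4 0.0
      vertex 27.7 19.3 0.0
    endloop
  endfacet
  facet normal 0.0000 0.0000 -1.0000
    outer loop
      vertex 23.2 3.1 0.0
      vertex 14.9 0.0 0.0
      vertex 27.7 19.3 0.0
    endloop
  endfacet
  facet normal 0.0000 0.0000 -1.0000
    outer loop
      vertex 28.1 10.4 0.0
      vertex 23.2 3.1 0.0
      vertex 27.7 19.3 0.0
    endloop
  endfacet
  facet normal 0.6635 0.5289 0.5292
    outer loop
      vertex 27.7 19.3 0.0
      vertex 22.2 26.2 0.0
      vertex 14.3 14.3 21.8
    endloop
  endfacet
  facet normal 0.2305 0.8165 0.5293
    outer loop
      vertex 22.2 26.2 0.0
      vertex 13.7 28.6 0.0
      vertex 14.3 14.3 21.8
    endloop
  endfacet
  facet normal -0.2968 0.7947 0.5295
    outer loop
      vertex 13.7 28.6 0.0
      vertex 5.4 25.5 0.0
      vertex 14.3 14.3 21.8
    endloop
  endfacet
  facet normal -0.7040 0.4725 0.5302
    outer loop
      vertex 5.4 25.5 0.0
      vertex 0.5 18.2 0.0
      vertex 14.3 14.3 21.8
    endloop
  endfacet
  facet normal -0.8474 -0.0381 0.5296
    outer loop
      vertex 0.5 18.2 0.0
      vertex 0.9 9.3 0.0
      vertex 14.3 14.3 21.8
    endloop
  endfacet
  facet normal -0.6635 -0.5289 0.5292
    outer loop
      vertex 0.9 9.3 0.0
      vertex 6.4 2.4 0.0
      vertex 14.3 14.3 21.8
    endloop
  endfacet
  facet normal -0.2305 -0.8165 0.5293
    outer loop
      vertex 6.4 2.4 0.0
      vertex 14.9 0.0 0.0
      vertex 14.3 14.3 21.8
    endloop
  endfacet
  facet normal 0.2968 -0.7947 0.5295
    outer loop
      vertex 14.9 0.0 0.0
      vertex 23.2 3.1 0.0
      vertex 14.3 14.3 21.8
    endloop
  endfacet
  facet normal 0.7040 -0.4725 0.5302
    outer loop
      vertex 23.2 3.1 0.0
      vertex 28.1 10.4 0.0
      vertex 14.3 14.3 21.8
    endloop
  endfacet
  facet normal 0.8474 0.0381 0.5296
    outer loop
      vertex 28.1 10.4 0.0
      vertex 27.7 19.3 0.0
      vertex 14.3 14.3 21.8
    endloop
  endfacet
endsolid part

The G0 Z moves step by Δz≈3.1 mm. The G1 loops shrink linearly with z, so the solid tapers from its base footprint up to z≈21.8. Closing with a flat bottom cap and the tapered top and triangulating gives 18 facets — a regular 10-sided pyramid, base circumscribed radius ≈ 14.3 mm, apex at z ≈ 21.8 mm.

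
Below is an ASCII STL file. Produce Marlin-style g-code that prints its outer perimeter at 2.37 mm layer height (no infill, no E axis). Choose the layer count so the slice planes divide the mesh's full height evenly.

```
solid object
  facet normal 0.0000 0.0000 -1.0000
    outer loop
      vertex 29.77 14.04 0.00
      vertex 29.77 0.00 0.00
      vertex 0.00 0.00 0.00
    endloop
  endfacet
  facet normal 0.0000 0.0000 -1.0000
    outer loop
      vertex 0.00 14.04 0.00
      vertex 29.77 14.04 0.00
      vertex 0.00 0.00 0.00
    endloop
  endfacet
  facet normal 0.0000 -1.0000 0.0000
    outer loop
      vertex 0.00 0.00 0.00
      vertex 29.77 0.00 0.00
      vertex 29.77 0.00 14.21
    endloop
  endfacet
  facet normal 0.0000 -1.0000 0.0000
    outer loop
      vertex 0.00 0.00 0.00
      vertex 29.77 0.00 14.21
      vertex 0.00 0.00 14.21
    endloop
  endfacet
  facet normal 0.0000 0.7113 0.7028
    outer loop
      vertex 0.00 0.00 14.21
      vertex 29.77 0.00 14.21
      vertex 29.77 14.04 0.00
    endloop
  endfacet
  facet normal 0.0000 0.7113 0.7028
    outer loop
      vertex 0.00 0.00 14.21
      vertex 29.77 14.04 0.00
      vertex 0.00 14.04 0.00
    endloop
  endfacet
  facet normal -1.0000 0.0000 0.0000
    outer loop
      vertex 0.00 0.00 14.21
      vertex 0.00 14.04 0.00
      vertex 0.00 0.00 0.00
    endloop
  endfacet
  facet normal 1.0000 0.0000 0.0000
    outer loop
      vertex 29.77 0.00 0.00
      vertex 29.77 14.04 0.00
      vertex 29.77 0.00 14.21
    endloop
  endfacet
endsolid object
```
; perimeter-only toolpath
G21 ; units = mm
G90 ; absolute positioning
G28 ; home
; layer 1
G0 Z2.37
G0 X0.00 Y0.00
G1 X29.77 Y0.00
G1 X29.77 Y11.70
G1 X0.00 Y11.70
G1 X0.00 Y0.00
; layer 2
G0 Z4.74
G0 X0.00 Y0.00
G1 X29.77 Y0.00
G1 X29.77 Y9.36
G1 X0.00 Y9.36
G1 X0.00 Y0.00
; layer 3
G0 Z7.11
G0 X0.00 Y0.00
G1 X29.77 Y0.00
G1 X29.77 Y7.02
G1 X0.00 Y7.02
G1 X0.00 Y0.00
; layer 4
G0 Z9.47
G0 X0.00 Y0.00
G1 X29.77 Y0.00
G1 X29.77 Y4.68
G1 X0.00 Y4.68
G1 X0.00 Y0.00
; layer 5
G0 Z11.84
G0 X0.00 Y0.00
G1 X29.77 Y0.00
G1 X29.77 Y2.34
G1 X0.00 Y2.34
G1 X0.00 Y0.00
M2 ; end

The solid is a wedge (ramp): 29.8 × 14 mm base, rising to 14.2 mm along the y=0 edge and sloping linearly to z=0 at y=14. Slicing at Δz = 2.37 mm — 6 equal slices spanning the solid's height, so layer i sits at z = i·h/6 — gives 5 non-empty perimeters. Each is a 4-segment closed polygon; G0 lifts to the layer z and rapids to the start vertex, then G1 traces the edges. The cross-section shrinks linearly with z (the slice at the apex is degenerate and omitted).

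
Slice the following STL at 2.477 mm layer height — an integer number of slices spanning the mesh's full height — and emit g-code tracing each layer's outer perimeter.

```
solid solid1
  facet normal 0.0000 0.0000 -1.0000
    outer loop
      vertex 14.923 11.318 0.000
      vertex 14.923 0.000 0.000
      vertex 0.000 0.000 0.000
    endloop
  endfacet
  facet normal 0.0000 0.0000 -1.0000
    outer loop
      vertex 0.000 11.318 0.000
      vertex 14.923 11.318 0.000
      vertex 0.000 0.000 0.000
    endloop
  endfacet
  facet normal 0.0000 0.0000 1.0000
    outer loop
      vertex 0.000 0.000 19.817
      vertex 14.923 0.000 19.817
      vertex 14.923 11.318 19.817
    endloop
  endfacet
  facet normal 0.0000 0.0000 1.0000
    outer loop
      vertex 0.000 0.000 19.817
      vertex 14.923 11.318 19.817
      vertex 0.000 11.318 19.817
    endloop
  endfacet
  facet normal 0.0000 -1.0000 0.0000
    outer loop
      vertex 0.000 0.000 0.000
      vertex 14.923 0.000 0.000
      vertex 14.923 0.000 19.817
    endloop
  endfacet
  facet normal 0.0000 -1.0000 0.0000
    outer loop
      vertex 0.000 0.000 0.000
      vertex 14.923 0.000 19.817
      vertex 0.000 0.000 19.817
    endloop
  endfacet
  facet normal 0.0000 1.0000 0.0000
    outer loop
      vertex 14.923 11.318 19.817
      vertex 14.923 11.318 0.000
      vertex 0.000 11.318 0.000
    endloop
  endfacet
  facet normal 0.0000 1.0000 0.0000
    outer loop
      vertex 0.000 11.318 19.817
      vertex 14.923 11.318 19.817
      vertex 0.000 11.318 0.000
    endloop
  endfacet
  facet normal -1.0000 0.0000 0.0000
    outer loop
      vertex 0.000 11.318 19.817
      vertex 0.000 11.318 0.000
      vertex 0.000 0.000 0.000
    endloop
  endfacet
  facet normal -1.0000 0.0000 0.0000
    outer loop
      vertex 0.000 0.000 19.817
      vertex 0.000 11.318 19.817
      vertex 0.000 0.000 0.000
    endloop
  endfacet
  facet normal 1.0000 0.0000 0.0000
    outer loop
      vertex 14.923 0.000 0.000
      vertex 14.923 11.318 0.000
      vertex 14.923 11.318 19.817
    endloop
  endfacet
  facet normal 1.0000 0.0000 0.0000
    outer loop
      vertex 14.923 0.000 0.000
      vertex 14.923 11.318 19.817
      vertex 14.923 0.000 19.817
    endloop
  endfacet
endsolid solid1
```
; perimeter-only toolpath
G21 ; units = mm
G90 ; absolute positioning
G28 ; home
; layer 1
G0 Z2.477
G0 X0.000 Y0.000
G1 X14.923 Y0.000
G1 X14.923 Y11.318
G1 X0.000 Y11.318
G1 X0.000 Y0.000
; layer 2
G0 Z4.954
G0 X0.000 Y0.000
G1 X14.923 Y0.000
G1 X14.923 Y11.318
G1 X0.000 Y11.318
G1 X0.000 Y0.000
; layer 3
G0 Z7.431
G0 X0.000 Y0.000
G1 X14.923 Y0.000
G1 X14.923 Y11.318
G1 X0.000 Y11.318
G1 X0.000 Y0.000
; layer 4
G0 Z9.909
G0 X0.000 Y0.000
G1 X14.923 Y0.000
G1 X14.923 Y11.318
G1 X0.000 Y11.318
G1 X0.000 Y0.000
; layer 5
G0 Z12.386
G0 X0.000 Y0.000
G1 X14.923 Y0.000
G1 X14.923 Y11.318
G1 X0.000 Y11.318
G1 X0.000 Y0.000
; layer 6
G0 Z14.863
G0 X0.000 Y0.000
G1 X14.923 Y0.000
G1 X14.923 Y11.318
G1 X0.000 Y11.318
G1 X0.000 Y0.000
; layer 7
G0 Z17.340
G0 X0.000 Y0.000
G1 X14.923 Y0.000
G1 X14.923 Y11.318
G1 X0.000 Y11.318
G1 X0.000 Y0.000
; layer 8
G0 Z19.817
G0 X0.000 Y0.000
G1 X14.923 Y0.000
G1 X14.923 Y11.318
G1 X0.000 Y11.318
G1 X0.000 Y0.000
M2 ; end

The solid is a rectangular box, roughly 14.9 × 11.3 mm footprint and 19.8 mm tall. Slicing at Δz = 2.477 mm — 8 equal slices spanning the solid's height, so layer i sits at z = i·h/8 — gives 8 non-empty perimeters. Each is a 4-segment closed polygon; G0 lifts to the layer z and rapids to the start vertex, then G1 traces the edges.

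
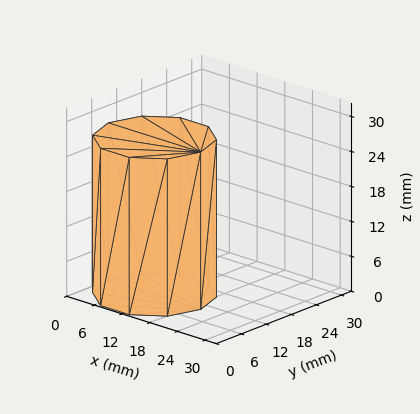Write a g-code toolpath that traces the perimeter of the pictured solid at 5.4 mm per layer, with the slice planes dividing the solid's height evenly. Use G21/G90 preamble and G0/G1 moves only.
Reading the render: the shape is a regular 10-sided prism (a cylinder approximated with 10 flat sides), circumscribed radius ≈ 10 mm, height ≈ 27 mm (dimensions read to the nearest mm from the axis ticks). For the g-code, the solid's height is divided into equal slices at the stated Δz and each level perimeter traced with G1 moves after a G0 lift.

; perimeter-only toolpath
G21 ; units = mm
G90 ; absolute positioning
G28 ; home
; layer 1
G0 Z5.4
G0 X20.0 Y10.0
G1 X18.1 Y15.9
G1 X13.1 Y19.5
G1 X6.9 Y19.5
G1 X1.9 Y15.9
G1 X0.0 Y10.0
G1 X1.9 Y4.1
G1 X6.9 Y0.5
G1 X13.1 Y0.5
G1 X18.1 Y4.1
G1 X20.0 Y10.0
; layer 2
G0 Z10.8
G0 X20.0 Y10.0
G1 X18.1 Y15.9
G1 X13.1 Y19.5
G1 X6.9 Y19.5
G1 X1.9 Y15.9
G1 X0.0 Y10.0
G1 X1.9 Y4.1
G1 X6.9 Y0.5
G1 X13.1 Y0.5
G1 X18.1 Y4.1
G1 X20.0 Y10.0
; layer 3
G0 Z16.2
G0 X20.0 Y10.0
G1 X18.1 Y15.9
G1 X13.1 Y19.5
G1 X6.9 Y19.5
G1 X1.9 Y15.9
G1 X0.0 Y10.0
G1 X1.9 Y4.1
G1 X6.9 Y0.5
G1 X13.1 Y0.5
G1 X18.1 Y4.1
G1 X20.0 Y10.0
; layer 4
G0 Z21.6
G0 X20.0 Y10.0
G1 X18.1 Y15.9
G1 X13.1 Y19.5
G1 X6.9 Y19.5
G1 X1.9 Y15.9
G1 X0.0 Y10.0
G1 X1.9 Y4.1
G1 X6.9 Y0.5
G1 X13.1 Y0.5
G1 X18.1 Y4.1
G1 X20.0 Y10.0
; layer 5
G0 Z27.0
G0 X20.0 Y10.0
G1 X18.1 Y15.9
G1 X13.1 Y19.5
G1 X6.9 Y19.5
G1 X1.9 Y15.9
G1 X0.0 Y10.0
G1 X1.9 Y4.1
G1 X6.9 Y0.5
G1 X13.1 Y0.5
G1 X18.1 Y4.1
G1 X20.0 Y10.0
M2 ; end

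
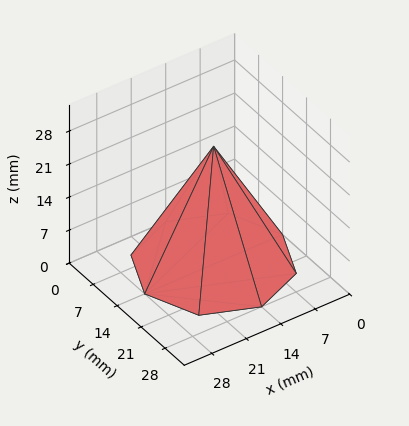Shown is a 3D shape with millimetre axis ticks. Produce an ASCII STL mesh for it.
Reading the render: the shape is a regular 8-sided pyramid, base circumscribed radius ≈ 14 mm, apex at z ≈ 25 mm (dimensions read to the nearest mm from the axis ticks). For the STL, each face is triangulated and given an outward normal.

solid part
  facet normal 0.0000 0.0000 -1.0000
    outer loop
      vertex 14.00 28.00 0.00
      vertex 23.90 23.90 0.00
      vertex 28.00 14.00 0.00
    endloop
  endfacet
  facet normal 0.0000 0.0000 -1.0000
    outer loop
      vertex 4.10 23.90 0.00
      vertex 14.00 28.00 0.00
      vertex 28.00 14.00 0.00
    endloop
  endfacet
  facet normal 0.0000 0.0000 -1.0000
    outer loop
      vertex 0.00 14.00 0.00
      vertex 4.10 23.90 0.00
      vertex 28.00 14.00 0.00
    endloop
  endfacet
  facet normal 0.0000 0.0000 -1.0000
    outer loop
      vertex 4.10 4.10 0.00
      vertex 0.00 14.00 0.00
      vertex 28.00 14.00 0.00
    endloop
  endfacet
  facet normal 0.0000 0.0000 -1.0000
    outer loop
      vertex 14.00 0.00 0.00
      vertex 4.10 4.10 0.00
      vertex 28.00 14.00 0.00
    endloop
  endfacet
  facet normal 0.0000 0.0000 -1.0000
    outer loop
      vertex 23.90 4.10 0.00
      vertex 14.00 0.00 0.00
      vertex 28.00 14.00 0.00
    endloop
  endfacet
  facet normal 0.8206 0.3398 0.4595
    outer loop
      vertex 28.00 14.00 0.00
      vertex 23.90 23.90 0.00
      vertex 14.00 14.00 25.00
    endloop
  endfacet
  facet normal 0.3398 0.8206 0.4595
    outer loop
      vertex 23.90 23.90 0.00
      vertex 14.00 28.00 0.00
      vertex 14.00 14.00 25.00
    endloop
  endfacet
  facet normal -0.3398 0.8206 0.4595
    outer loop
      vertex 14.00 28.00 0.00
      vertex 4.10 23.90 0.00
      vertex 14.00 14.00 25.00
    endloop
  endfacet
  facet normal -0.8206 0.3398 0.4595
    outer loop
      vertex 4.10 23.90 0.00
      vertex 0.00 14.00 0.00
      vertex 14.00 14.00 25.00
    endloop
  endfacet
  facet normal -0.8206 -0.3398 0.4595
    outer loop
      vertex 0.00 14.00 0.00
      vertex 4.10 4.10 0.00
      vertex 14.00 14.00 25.00
    endloop
  endfacet
  facet normal -0.3398 -0.8206 0.4595
    outer loop
      vertex 4.10 4.10 0.00
      vertex 14.00 0.00 0.00
      vertex 14.00 14.00 25.00
    endloop
  endfacet
  facet normal 0.3398 -0.8206 0.4595
    outer loop
      vertex 14.00 0.00 0.00
      vertex 23.90 4.10 0.00
      vertex 14.00 14.00 25.00
    endloop
  endfacet
  facet normal 0.8206 -0.3398 0.4595
    outer loop
      vertex 23.90 4.10 0.00
      vertex 28.00 14.00 0.00
      vertex 14.00 14.00 25.00
    endloop
  endfacet
endsolid part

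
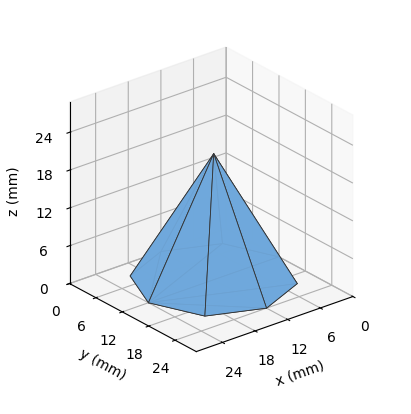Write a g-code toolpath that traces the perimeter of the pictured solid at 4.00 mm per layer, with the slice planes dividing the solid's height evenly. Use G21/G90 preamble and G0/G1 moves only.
Reading the render: the shape is a regular 8-sided pyramid, base circumscribed radius ≈ 12 mm, apex at z ≈ 20 mm (dimensions read to the nearest mm from the axis ticks). For the g-code, the solid's height is divided into equal slices at the stated Δz and each level perimeter traced with G1 moves after a G0 lift.

; perimeter-only toolpath
G21 ; units = mm
G90 ; absolute positioning
G28 ; home
; layer 1
G0 Z4.00
G0 X21.60 Y12.00
G1 X18.79 Y18.79
G1 X12.00 Y21.60
G1 X5.21 Y18.79
G1 X2.40 Y12.00
G1 X5.21 Y5.21
G1 X12.00 Y2.40
G1 X18.79 Y5.21
G1 X21.60 Y12.00
; layer 2
G0 Z8.00
G0 X19.20 Y12.00
G1 X17.09 Y17.09
G1 X12.00 Y19.20
G1 X6.91 Y17.09
G1 X4.80 Y12.00
G1 X6.91 Y6.91
G1 X12.00 Y4.80
G1 X17.09 Y6.91
G1 X19.20 Y12.00
; layer 3
G0 Z12.00
G0 X16.80 Y12.00
G1 X15.40 Y15.40
G1 X12.00 Y16.80
G1 X8.60 Y15.40
G1 X7.20 Y12.00
G1 X8.60 Y8.60
G1 X12.00 Y7.20
G1 X15.40 Y8.60
G1 X16.80 Y12.00
; layer 4
G0 Z16.00
G0 X14.40 Y12.00
G1 X13.70 Y13.70
G1 X12.00 Y14.40
G1 X10.30 Y13.70
G1 X9.60 Y12.00
G1 X10.30 Y10.30
G1 X12.00 Y9.60
G1 X13.70 Y10.30
G1 X14.40 Y12.00
M2 ; end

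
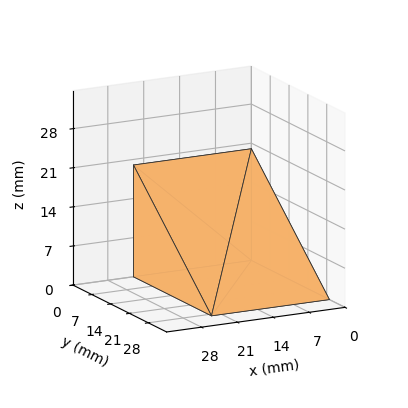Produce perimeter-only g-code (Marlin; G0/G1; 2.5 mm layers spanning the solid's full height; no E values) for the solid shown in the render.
Reading the render: the shape is a wedge (ramp): 23 × 29 mm base, rising to 20 mm along the y=0 edge and sloping linearly to z=0 at y=29 (dimensions read to the nearest mm from the axis ticks). For the g-code, the solid's height is divided into equal slices at the stated Δz and each level perimeter traced with G1 moves after a G0 lift.

; perimeter-only toolpath
G21 ; units = mm
G90 ; absolute positioning
G28 ; home
; layer 1
G0 Z2.5
G0 X0.0 Y0.0
G1 X23.0 Y0.0
G1 X23.0 Y25.4
G1 X0.0 Y25.4
G1 X0.0 Y0.0
; layer 2
G0 Z5.0
G0 X0.0 Y0.0
G1 X23.0 Y0.0
G1 X23.0 Y21.8
G1 X0.0 Y21.8
G1 X0.0 Y0.0
; layer 3
G0 Z7.5
G0 X0.0 Y0.0
G1 X23.0 Y0.0
G1 X23.0 Y18.1
G1 X0.0 Y18.1
G1 X0.0 Y0.0
; layer 4
G0 Z10.0
G0 X0.0 Y0.0
G1 X23.0 Y0.0
G1 X23.0 Y14.5
G1 X0.0 Y14.5
G1 X0.0 Y0.0
; layer 5
G0 Z12.5
G0 X0.0 Y0.0
G1 X23.0 Y0.0
G1 X23.0 Y10.9
G1 X0.0 Y10.9
G1 X0.0 Y0.0
; layer 6
G0 Z15.0
G0 X0.0 Y0.0
G1 X23.0 Y0.0
G1 X23.0 Y7.2
G1 X0.0 Y7.2
G1 X0.0 Y0.0
; layer 7
G0 Z17.5
G0 X0.0 Y0.0
G1 X23.0 Y0.0
G1 X23.0 Y3.6
G1 X0.0 Y3.6
G1 X0.0 Y0.0
M2 ; end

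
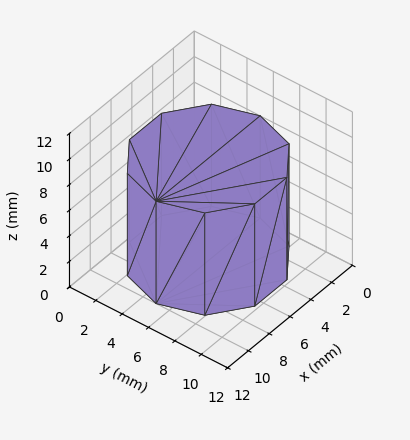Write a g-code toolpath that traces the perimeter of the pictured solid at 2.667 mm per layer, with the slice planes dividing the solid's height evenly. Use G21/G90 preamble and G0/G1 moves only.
Reading the render: the shape is a regular 10-sided prism (a cylinder approximated with 10 flat sides), circumscribed radius ≈ 5 mm, height ≈ 8 mm (dimensions read to the nearest mm from the axis ticks). For the g-code, the solid's height is divided into equal slices at the stated Δz and each level perimeter traced with G1 moves after a G0 lift.

; perimeter-only toolpath
G21 ; units = mm
G90 ; absolute positioning
G28 ; home
; layer 1
G0 Z2.667
G0 X10.000 Y5.000
G1 X9.045 Y7.939
G1 X6.545 Y9.755
G1 X3.455 Y9.755
G1 X0.955 Y7.939
G1 X0.000 Y5.000
G1 X0.955 Y2.061
G1 X3.455 Y0.245
G1 X6.545 Y0.245
G1 X9.045 Y2.061
G1 X10.000 Y5.000
; layer 2
G0 Z5.333
G0 X10.000 Y5.000
G1 X9.045 Y7.939
G1 X6.545 Y9.755
G1 X3.455 Y9.755
G1 X0.955 Y7.939
G1 X0.000 Y5.000
G1 X0.955 Y2.061
G1 X3.455 Y0.245
G1 X6.545 Y0.245
G1 X9.045 Y2.061
G1 X10.000 Y5.000
; layer 3
G0 Z8.000
G0 X10.000 Y5.000
G1 X9.045 Y7.939
G1 X6.545 Y9.755
G1 X3.455 Y9.755
G1 X0.955 Y7.939
G1 X0.000 Y5.000
G1 X0.955 Y2.061
G1 X3.455 Y0.245
G1 X6.545 Y0.245
G1 X9.045 Y2.061
G1 X10.000 Y5.000
M2 ; end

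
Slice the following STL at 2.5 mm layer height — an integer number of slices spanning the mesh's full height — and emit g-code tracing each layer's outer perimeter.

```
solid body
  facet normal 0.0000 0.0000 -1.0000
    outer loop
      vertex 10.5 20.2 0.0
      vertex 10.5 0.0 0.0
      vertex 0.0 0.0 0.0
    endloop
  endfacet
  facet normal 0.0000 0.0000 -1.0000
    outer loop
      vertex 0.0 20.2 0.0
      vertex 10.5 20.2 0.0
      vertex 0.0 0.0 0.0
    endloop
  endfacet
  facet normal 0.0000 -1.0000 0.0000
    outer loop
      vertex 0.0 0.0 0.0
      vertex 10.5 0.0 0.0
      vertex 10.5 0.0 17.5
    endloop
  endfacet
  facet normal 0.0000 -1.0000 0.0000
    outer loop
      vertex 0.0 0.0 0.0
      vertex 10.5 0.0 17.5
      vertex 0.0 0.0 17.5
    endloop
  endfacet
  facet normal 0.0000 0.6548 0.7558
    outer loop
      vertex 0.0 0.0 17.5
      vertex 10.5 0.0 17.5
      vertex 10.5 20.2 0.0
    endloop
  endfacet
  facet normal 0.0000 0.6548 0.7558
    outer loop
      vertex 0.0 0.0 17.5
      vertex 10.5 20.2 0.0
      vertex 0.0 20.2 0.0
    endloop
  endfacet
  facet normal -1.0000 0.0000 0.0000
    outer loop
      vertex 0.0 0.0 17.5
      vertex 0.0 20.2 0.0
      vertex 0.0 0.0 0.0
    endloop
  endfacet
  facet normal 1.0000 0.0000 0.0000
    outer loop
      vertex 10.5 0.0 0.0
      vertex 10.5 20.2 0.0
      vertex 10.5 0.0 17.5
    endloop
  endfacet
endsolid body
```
; perimeter-only toolpath
G21 ; units = mm
G90 ; absolute positioning
G28 ; home
; layer 1
G0 Z2.5
G0 X0.0 Y0.0
G1 X10.5 Y0.0
G1 X10.5 Y17.3
G1 X0.0 Y17.3
G1 X0.0 Y0.0
; layer 2
G0 Z5.0
G0 X0.0 Y0.0
G1 X10.5 Y0.0
G1 X10.5 Y14.4
G1 X0.0 Y14.4
G1 X0.0 Y0.0
; layer 3
G0 Z7.5
G0 X0.0 Y0.0
G1 X10.5 Y0.0
G1 X10.5 Y11.5
G1 X0.0 Y11.5
G1 X0.0 Y0.0
; layer 4
G0 Z10.0
G0 X0.0 Y0.0
G1 X10.5 Y0.0
G1 X10.5 Y8.7
G1 X0.0 Y8.7
G1 X0.0 Y0.0
; layer 5
G0 Z12.5
G0 X0.0 Y0.0
G1 X10.5 Y0.0
G1 X10.5 Y5.8
G1 X0.0 Y5.8
G1 X0.0 Y0.0
; layer 6
G0 Z15.0
G0 X0.0 Y0.0
G1 X10.5 Y0.0
G1 X10.5 Y2.9
G1 X0.0 Y2.9
G1 X0.0 Y0.0
M2 ; end

The solid is a wedge (ramp): 10.5 × 20.2 mm base, rising to 17.5 mm along the y=0 edge and sloping linearly to z=0 at y=20.2. Slicing at Δz = 2.5 mm — 7 equal slices spanning the solid's height, so layer i sits at z = i·h/7 — gives 6 non-empty perimeters. Each is a 4-segment closed polygon; G0 lifts to the layer z and rapids to the start vertex, then G1 traces the edges. The cross-section shrinks linearly with z (the slice at the apex is degenerate and omitted).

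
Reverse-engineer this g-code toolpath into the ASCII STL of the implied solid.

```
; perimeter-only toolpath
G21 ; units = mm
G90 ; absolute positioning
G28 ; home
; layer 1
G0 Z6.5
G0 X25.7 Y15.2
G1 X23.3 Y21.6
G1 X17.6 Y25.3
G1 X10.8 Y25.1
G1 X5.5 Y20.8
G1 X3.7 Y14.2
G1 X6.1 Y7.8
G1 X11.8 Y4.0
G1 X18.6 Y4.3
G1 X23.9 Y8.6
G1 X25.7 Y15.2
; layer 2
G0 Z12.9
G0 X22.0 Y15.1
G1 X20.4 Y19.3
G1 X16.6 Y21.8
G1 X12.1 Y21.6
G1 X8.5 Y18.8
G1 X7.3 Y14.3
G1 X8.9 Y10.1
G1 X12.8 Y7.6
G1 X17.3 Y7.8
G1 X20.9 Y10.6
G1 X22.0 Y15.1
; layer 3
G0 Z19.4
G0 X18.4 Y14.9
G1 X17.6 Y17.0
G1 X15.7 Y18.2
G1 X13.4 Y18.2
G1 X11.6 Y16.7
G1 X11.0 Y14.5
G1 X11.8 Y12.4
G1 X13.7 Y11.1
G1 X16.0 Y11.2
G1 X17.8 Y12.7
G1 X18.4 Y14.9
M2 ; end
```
solid part
  facet normal 0.0000 0.0000 -1.0000
    outer loop
      vertex 18.6 28.9 0.0
      vertex 26.2 23.9 0.0
      vertex 29.4 15.4 0.0
    endloop
  endfacet
  facet normal 0.0000 0.0000 -1.0000
    outer loop
      vertex 9.5 28.5 0.0
      vertex 18.6 28.9 0.0
      vertex 29.4 15.4 0.0
    endloop
  endfacet
  facet normal 0.0000 0.0000 -1.0000
    outer loop
      vertex 2.4 22.8 0.0
      vertex 9.5 28.5 0.0
      vertex 29.4 15.4 0.0
    endloop
  endfacet
  facet normal 0.0000 0.0000 -1.0000
    outer loop
      vertex 0.0 14.0 0.0
      vertex 2.4 22.8 0.0
      vertex 29.4 15.4 0.0
    endloop
  endfacet
  facet normal 0.0000 0.0000 -1.0000
    outer loop
      vertex 3.2 5.5 0.0
      vertex 0.0 14.0 0.0
      vertex 29.4 15.4 0.0
    endloop
  endfacet
  facet normal 0.0000 0.0000 -1.0000
    outer loop
      vertex 10.8 0.5 0.0
      vertex 3.2 5.5 0.0
      vertex 29.4 15.4 0.0
    endloop
  endfacet
  facet normal 0.0000 0.0000 -1.0000
    outer loop
      vertex 19.9 0.9 0.0
      vertex 10.8 0.5 0.0
      vertex 29.4 15.4 0.0
    endloop
  endfacet
  facet normal 0.0000 0.0000 -1.0000
    outer loop
      vertex 27.0 6.6 0.0
      vertex 19.9 0.9 0.0
      vertex 29.4 15.4 0.0
    endloop
  endfacet
  facet normal 0.8232 0.3099 0.4756
    outer loop
      vertex 29.4 15.4 0.0
      vertex 26.2 23.9 0.0
      vertex 14.7 14.7 25.9
    endloop
  endfacet
  facet normal 0.4835 0.7348 0.4757
    outer loop
      vertex 26.2 23.9 0.0
      vertex 18.6 28.9 0.0
      vertex 14.7 14.7 25.9
    endloop
  endfacet
  facet normal -0.0386 0.8786 0.4759
    outer loop
      vertex 18.6 28.9 0.0
      vertex 9.5 28.5 0.0
      vertex 14.7 14.7 25.9
    endloop
  endfacet
  facet normal -0.5506 0.6858 0.4760
    outer loop
      vertex 9.5 28.5 0.0
      vertex 2.4 22.8 0.0
      vertex 14.7 14.7 25.9
    endloop
  endfacet
  facet normal -0.8487 0.2315 0.4755
    outer loop
      vertex 2.4 22.8 0.0
      vertex 0.0 14.0 0.0
      vertex 14.7 14.7 25.9
    endloop
  endfacet
  facet normal -0.8232 -0.3099 0.4756
    outer loop
      vertex 0.0 14.0 0.0
      vertex 3.2 5.5 0.0
      vertex 14.7 14.7 25.9
    endloop
  endfacet
  facet normal -0.4835 -0.7348 0.4757
    outer loop
      vertex 3.2 5.5 0.0
      vertex 10.8 0.5 0.0
      vertex 14.7 14.7 25.9
    endloop
  endfacet
  facet normal 0.0386 -0.8786 0.4759
    outer loop
      vertex 10.8 0.5 0.0
      vertex 19.9 0.9 0.0
      vertex 14.7 14.7 25.9
    endloop
  endfacet
  facet normal 0.5506 -0.6858 0.4760
    outer loop
      vertex 19.9 0.9 0.0
      vertex 27.0 6.6 0.0
      vertex 14.7 14.7 25.9
    endloop
  endfacet
  facet normal 0.8487 -0.2315 0.4755
    outer loop
      vertex 27.0 6.6 0.0
      vertex 29.4 15.4 0.0
      vertex 14.7 14.7 25.9
    endloop
  endfacet
endsolid part

The G0 Z moves step by Δz≈6.5 mm. The G1 loops shrink linearly with z, so the solid tapers from its base footprint up to z≈25.9. Closing with a flat bottom cap and the tapered top and triangulating gives 18 facets — a regular 10-sided pyramid, base circumscribed radius ≈ 14.7 mm, apex at z ≈ 25.9 mm.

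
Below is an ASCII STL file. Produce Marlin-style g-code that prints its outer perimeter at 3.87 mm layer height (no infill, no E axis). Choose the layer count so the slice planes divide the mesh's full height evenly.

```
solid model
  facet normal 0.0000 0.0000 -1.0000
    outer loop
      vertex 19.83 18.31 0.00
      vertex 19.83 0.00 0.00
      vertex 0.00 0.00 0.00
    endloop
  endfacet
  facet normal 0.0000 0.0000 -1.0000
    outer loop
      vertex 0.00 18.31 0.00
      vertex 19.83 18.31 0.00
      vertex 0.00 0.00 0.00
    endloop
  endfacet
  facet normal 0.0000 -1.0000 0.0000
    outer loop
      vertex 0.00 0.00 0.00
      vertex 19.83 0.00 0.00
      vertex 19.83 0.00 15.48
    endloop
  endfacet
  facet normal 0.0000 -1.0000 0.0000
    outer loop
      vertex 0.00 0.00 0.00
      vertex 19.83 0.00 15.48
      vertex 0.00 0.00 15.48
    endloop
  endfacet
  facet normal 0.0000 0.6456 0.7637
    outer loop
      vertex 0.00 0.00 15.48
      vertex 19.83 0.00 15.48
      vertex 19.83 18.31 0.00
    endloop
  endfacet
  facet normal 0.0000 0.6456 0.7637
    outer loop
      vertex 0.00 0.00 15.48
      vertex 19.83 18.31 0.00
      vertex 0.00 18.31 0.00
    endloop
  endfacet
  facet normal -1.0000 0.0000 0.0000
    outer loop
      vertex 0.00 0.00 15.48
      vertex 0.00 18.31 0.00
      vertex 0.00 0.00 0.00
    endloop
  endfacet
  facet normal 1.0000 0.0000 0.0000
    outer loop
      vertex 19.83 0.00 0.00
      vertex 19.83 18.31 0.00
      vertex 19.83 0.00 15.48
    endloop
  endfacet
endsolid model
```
; perimeter-only toolpath
G21 ; units = mm
G90 ; absolute positioning
G28 ; home
; layer 1
G0 Z3.87
G0 X0.00 Y0.00
G1 X19.83 Y0.00
G1 X19.83 Y13.73
G1 X0.00 Y13.73
G1 X0.00 Y0.00
; layer 2
G0 Z7.74
G0 X0.00 Y0.00
G1 X19.83 Y0.00
G1 X19.83 Y9.15
G1 X0.00 Y9.15
G1 X0.00 Y0.00
; layer 3
G0 Z11.61
G0 X0.00 Y0.00
G1 X19.83 Y0.00
G1 X19.83 Y4.58
G1 X0.00 Y4.58
G1 X0.00 Y0.00
M2 ; end

The solid is a wedge (ramp): 19.8 × 18.3 mm base, rising to 15.5 mm along the y=0 edge and sloping linearly to z=0 at y=18.3. Slicing at Δz = 3.87 mm — 4 equal slices spanning the solid's height, so layer i sits at z = i·h/4 — gives 3 non-empty perimeters. Each is a 4-segment closed polygon; G0 lifts to the layer z and rapids to the start vertex, then G1 traces the edges. The cross-section shrinks linearly with z (the slice at the apex is degenerate and omitted).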